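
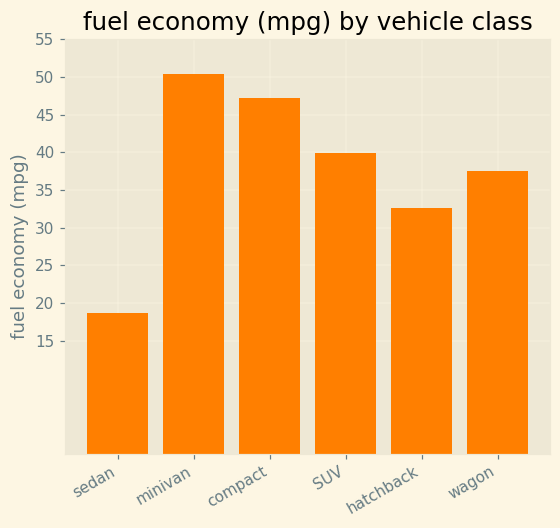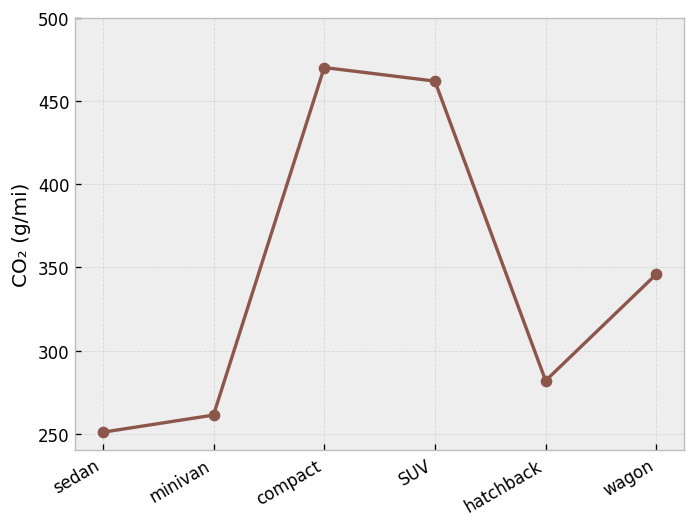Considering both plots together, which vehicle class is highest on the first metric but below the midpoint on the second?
Chart 2 median CO₂ (g/mi) ≈ 300; below-median vehicle classes: sedan, minivan, hatchback. Among those, minivan has the highest fuel economy (mpg) (≈ 50).

minivan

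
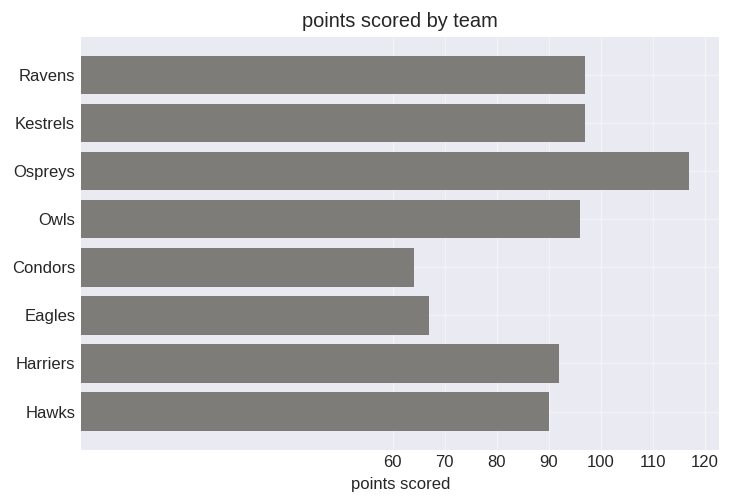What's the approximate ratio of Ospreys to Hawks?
≈ 1.33×

Ospreys ≈ 120, Hawks ≈ 90; 120/90 ≈ 1.33.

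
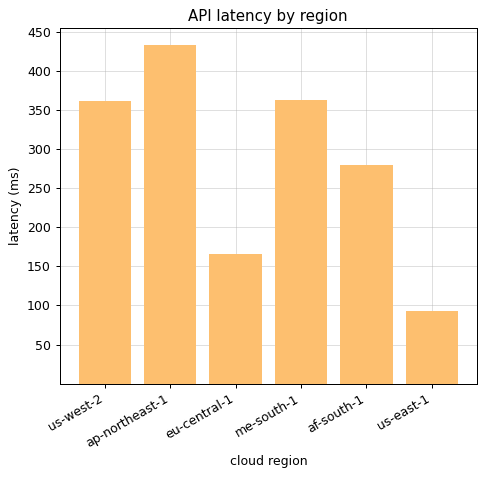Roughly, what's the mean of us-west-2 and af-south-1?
(350 + 300) / 2 ≈ 325.

≈ 325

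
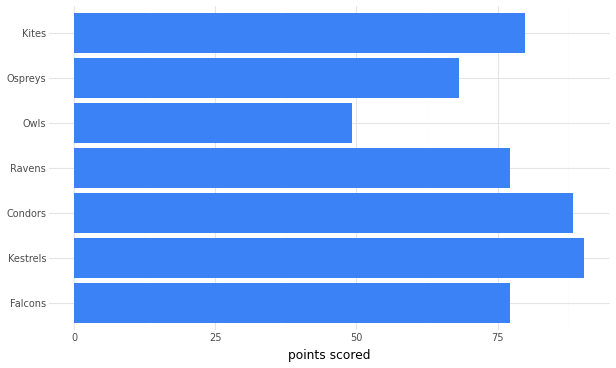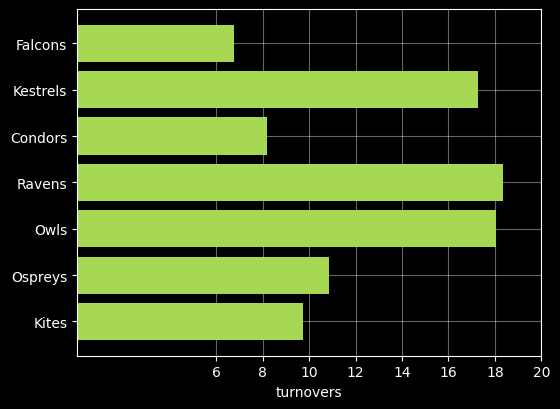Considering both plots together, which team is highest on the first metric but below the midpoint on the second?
Condors

Chart 2 median turnovers ≈ 10; below-median teams: Falcons, Condors, Kites. Among those, Condors has the highest points scored (≈ 90).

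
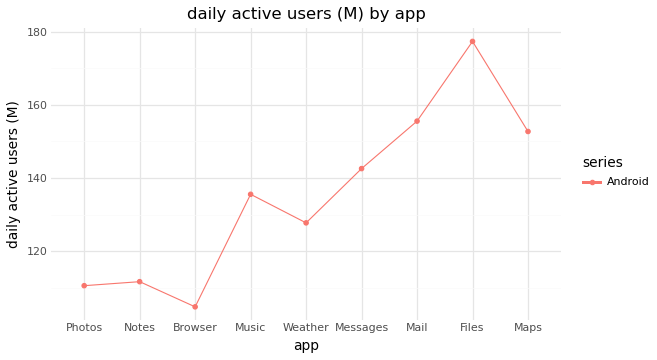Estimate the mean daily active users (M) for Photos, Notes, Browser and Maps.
(110 + 110 + 100 + 150) / 4 ≈ 118.

≈ 118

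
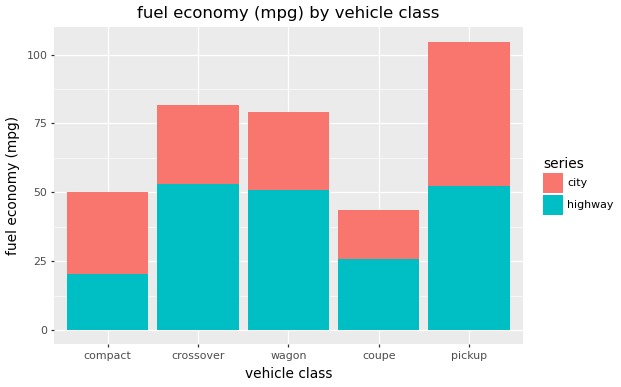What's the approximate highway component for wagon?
highway top ≈ 50, bottom ≈ 0; segment ≈ 50.

≈ 50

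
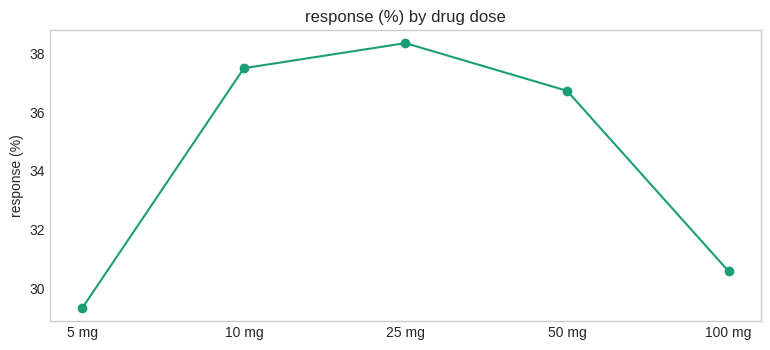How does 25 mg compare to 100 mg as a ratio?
≈ 1.23×

25 mg ≈ 38, 100 mg ≈ 31; 38/31 ≈ 1.23.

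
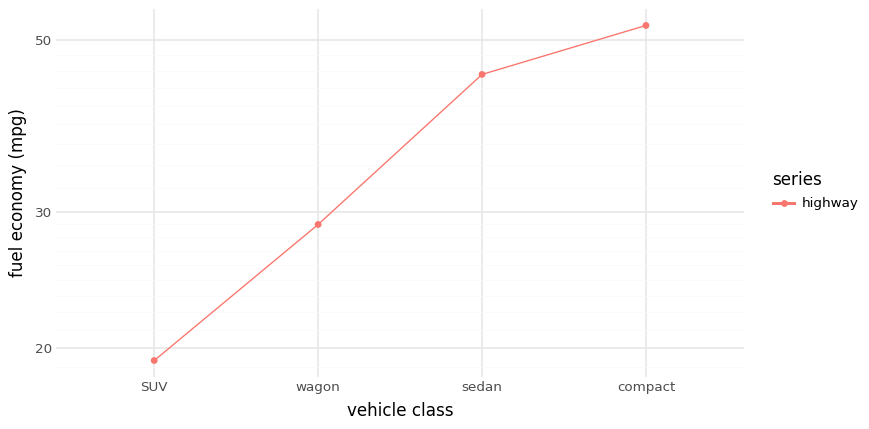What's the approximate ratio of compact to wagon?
compact ≈ 50, wagon ≈ 30; 50/30 ≈ 1.67.

≈ 1.67×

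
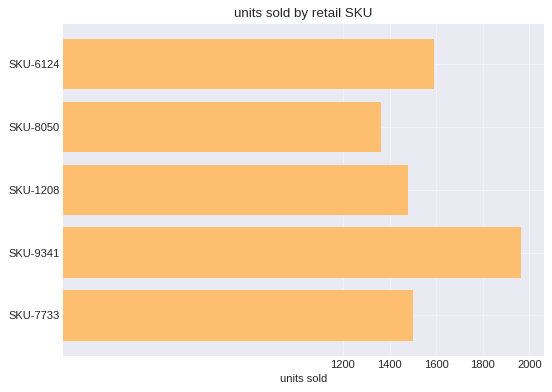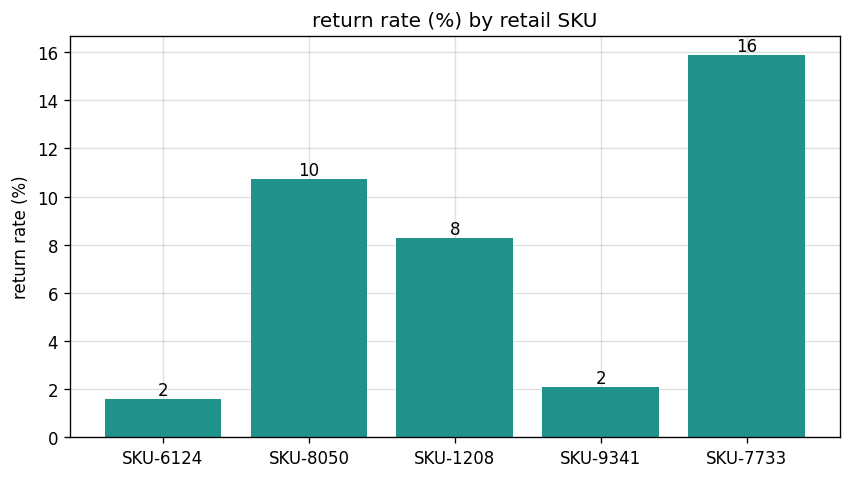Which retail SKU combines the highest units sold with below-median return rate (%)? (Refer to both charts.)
Chart 2 median return rate (%) ≈ 8; below-median retail SKUs: SKU-6124, SKU-9341. Among those, SKU-9341 has the highest units sold (≈ 2000).

SKU-9341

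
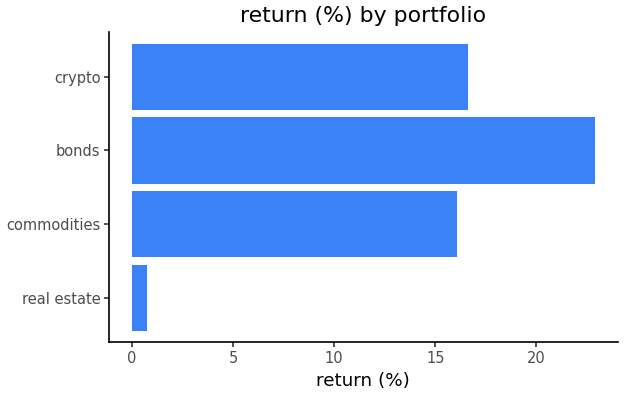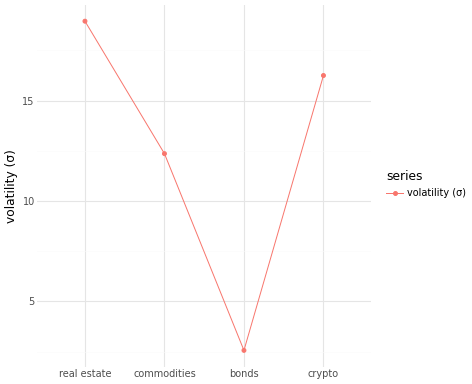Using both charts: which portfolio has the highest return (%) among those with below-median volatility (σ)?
Chart 2 median volatility (σ) ≈ 14; below-median portfolios: commodities, bonds. Among those, bonds has the highest return (%) (≈ 25).

bonds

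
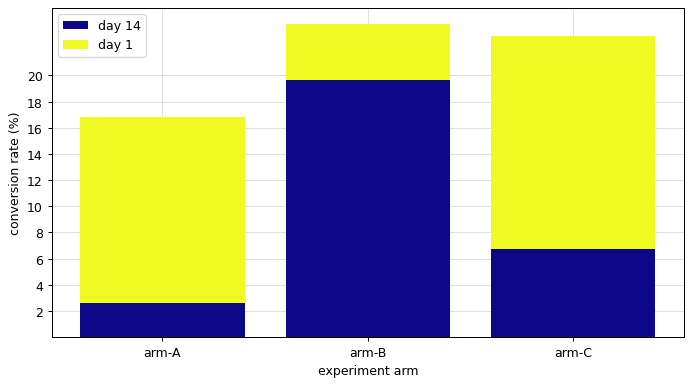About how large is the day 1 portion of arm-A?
≈ 14

day 1 top ≈ 16, bottom ≈ 2; segment ≈ 14.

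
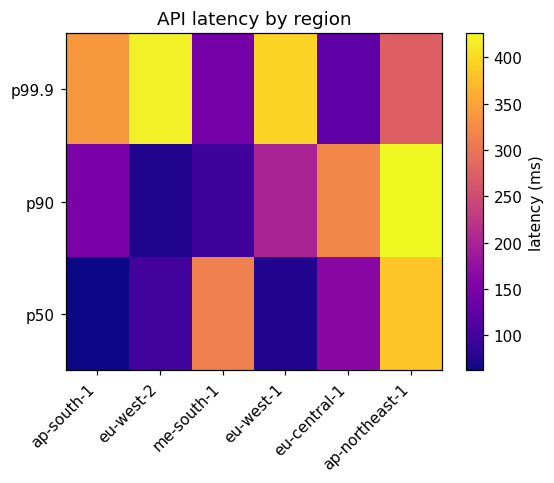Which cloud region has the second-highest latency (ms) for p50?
Top 3 for p50: ap-northeast-1 ≈ 400, me-south-1 ≈ 300, eu-central-1 ≈ 150.

me-south-1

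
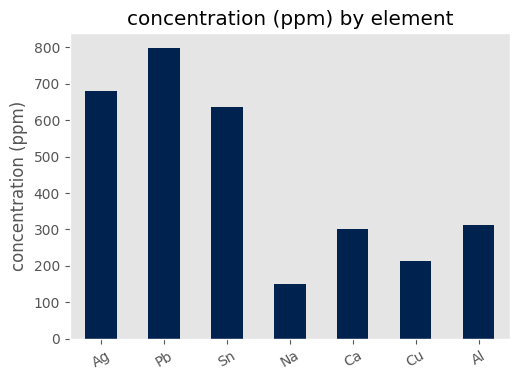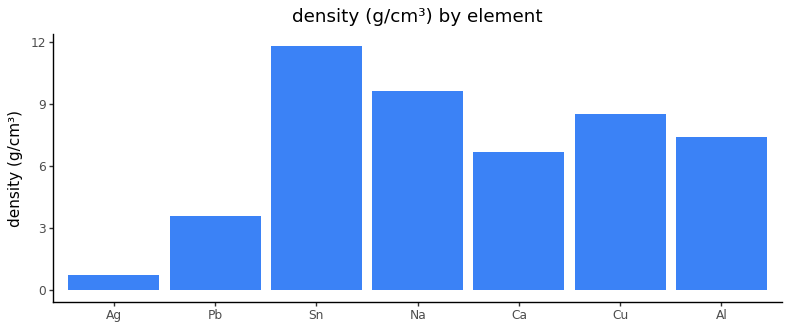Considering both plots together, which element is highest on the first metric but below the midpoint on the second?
Pb

Chart 2 median density (g/cm³) ≈ 8; below-median elements: Ag, Pb, Ca. Among those, Pb has the highest concentration (ppm) (≈ 800).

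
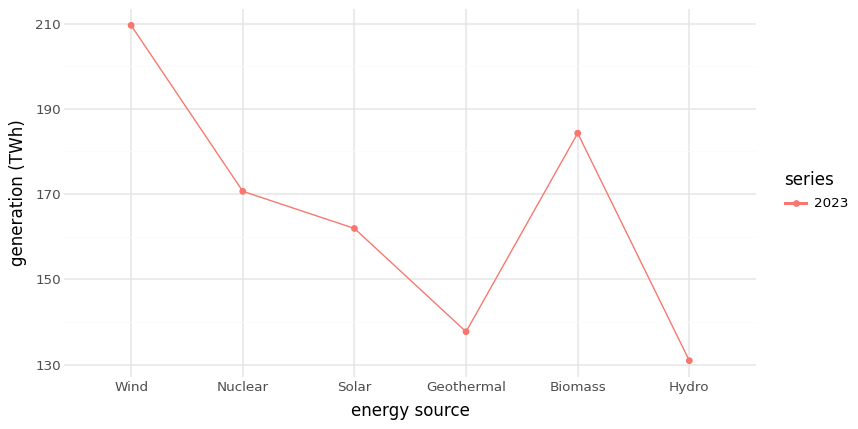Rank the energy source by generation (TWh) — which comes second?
Biomass

Top 3: Wind ≈ 210, Biomass ≈ 180, Nuclear ≈ 170.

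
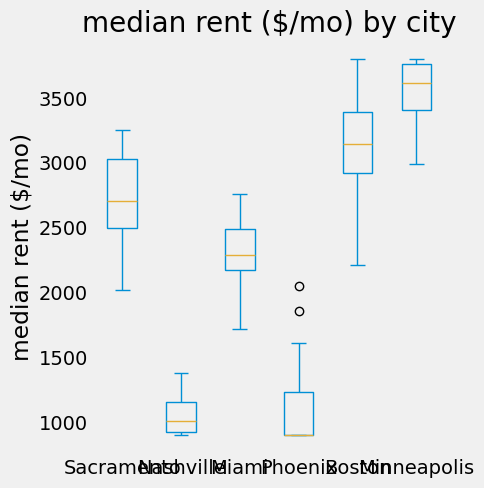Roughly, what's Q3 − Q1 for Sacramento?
Q3 ≈ 3000, Q1 ≈ 2500; IQR ≈ 500.

≈ 500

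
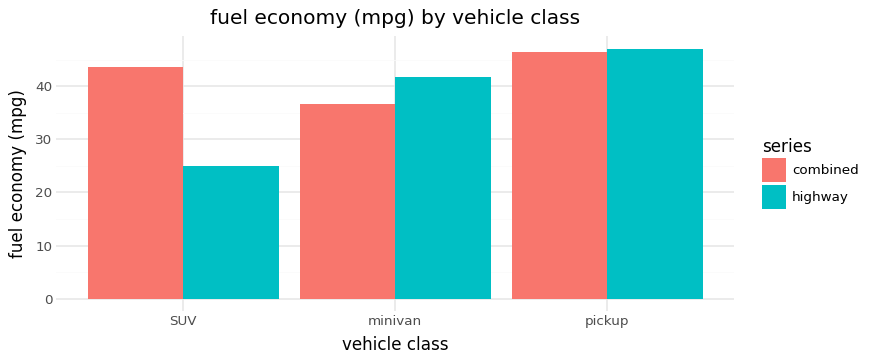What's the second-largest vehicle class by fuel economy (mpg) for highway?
minivan

Top 3 for highway: pickup ≈ 45, minivan ≈ 40, SUV ≈ 25.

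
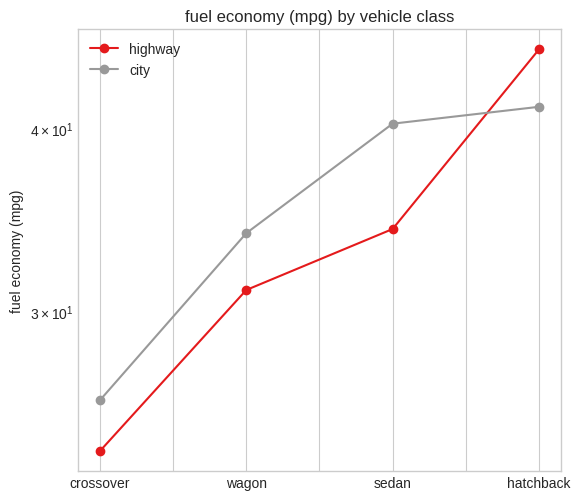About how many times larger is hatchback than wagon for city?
≈ 1.24×

hatchback ≈ 42, wagon ≈ 34; 42/34 ≈ 1.24.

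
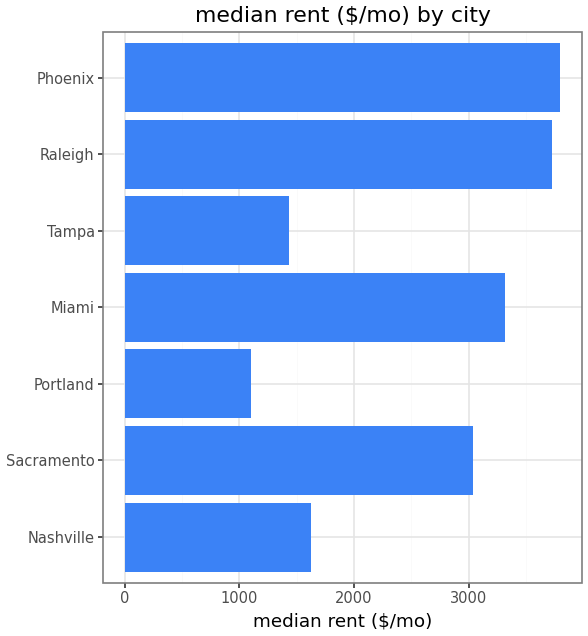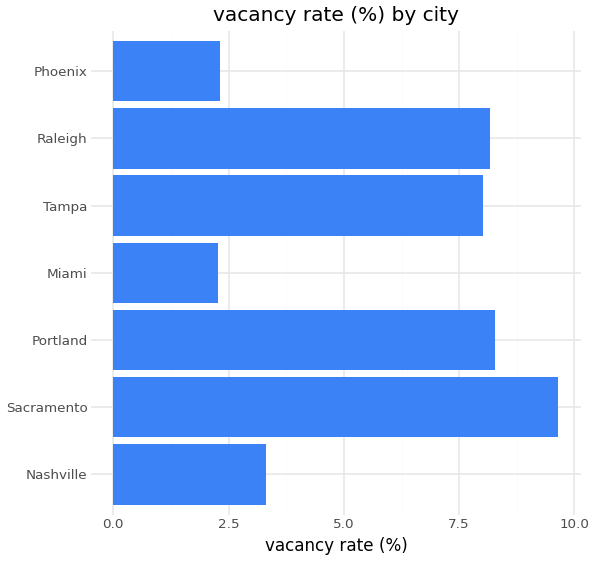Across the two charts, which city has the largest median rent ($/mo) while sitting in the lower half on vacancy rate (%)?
Chart 2 median vacancy rate (%) ≈ 8; below-median cities: Nashville, Miami, Phoenix. Among those, Phoenix has the highest median rent ($/mo) (≈ 4000).

Phoenix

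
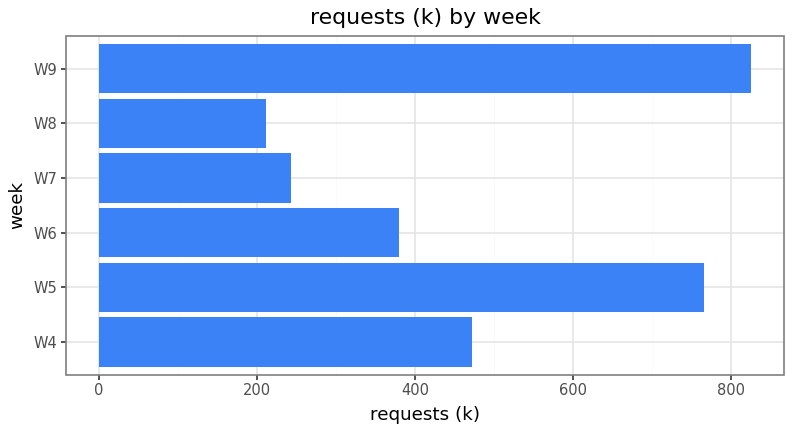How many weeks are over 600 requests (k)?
Above 600: W5, W9.

2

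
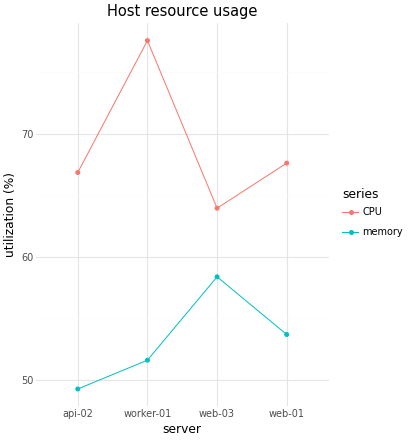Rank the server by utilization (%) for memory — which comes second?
Top 3 for memory: web-03 ≈ 60, web-01 ≈ 55, worker-01 ≈ 50.

web-01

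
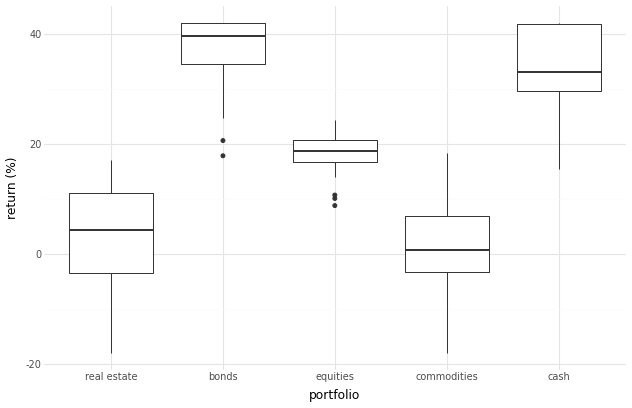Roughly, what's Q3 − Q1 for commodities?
≈ 10

Q3 ≈ 5, Q1 ≈ -5; IQR ≈ 10.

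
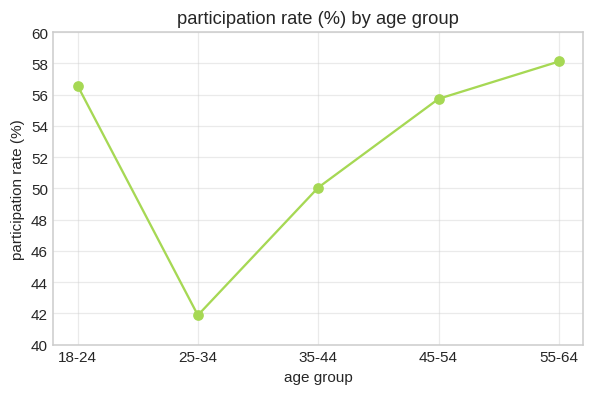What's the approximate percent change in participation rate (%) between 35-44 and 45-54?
≈ +12%

35-44 ≈ 50, 45-54 ≈ 56; (56 − 50) / 50 ≈ +12%.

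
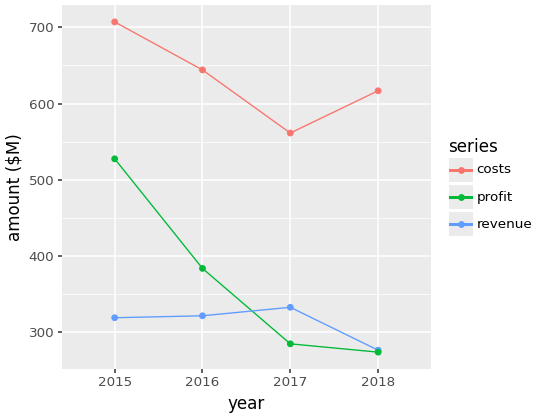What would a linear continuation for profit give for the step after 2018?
≈ 175

Last three: 400, 300, 250 → slope ≈ -75/step → next ≈ 175.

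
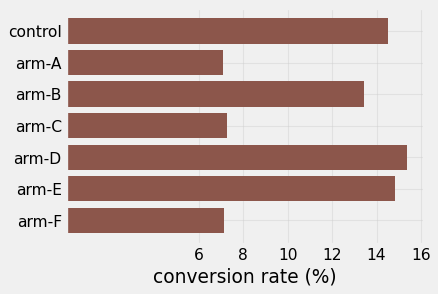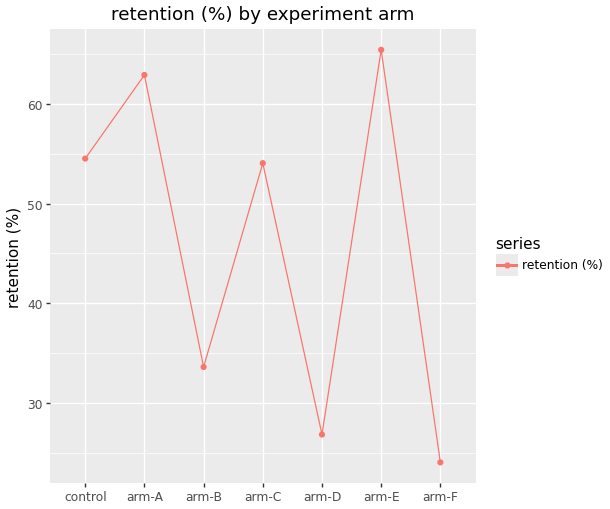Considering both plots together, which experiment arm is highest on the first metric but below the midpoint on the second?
Chart 2 median retention (%) ≈ 50; below-median experiment arms: arm-B, arm-D, arm-F. Among those, arm-D has the highest conversion rate (%) (≈ 16).

arm-D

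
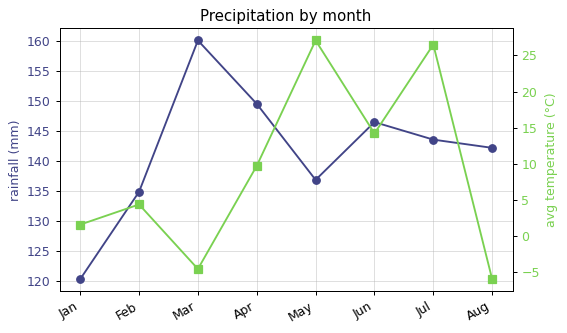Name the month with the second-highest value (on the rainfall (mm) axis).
Apr

Top 3 (on the rainfall (mm) axis): Mar ≈ 160, Apr ≈ 150, Jun ≈ 145.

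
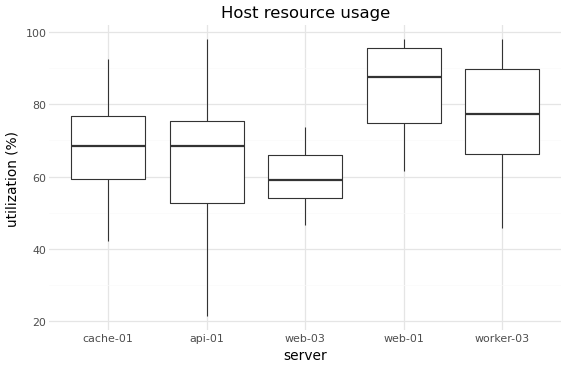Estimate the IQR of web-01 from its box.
≈ 22

Q3 ≈ 96, Q1 ≈ 74; IQR ≈ 22.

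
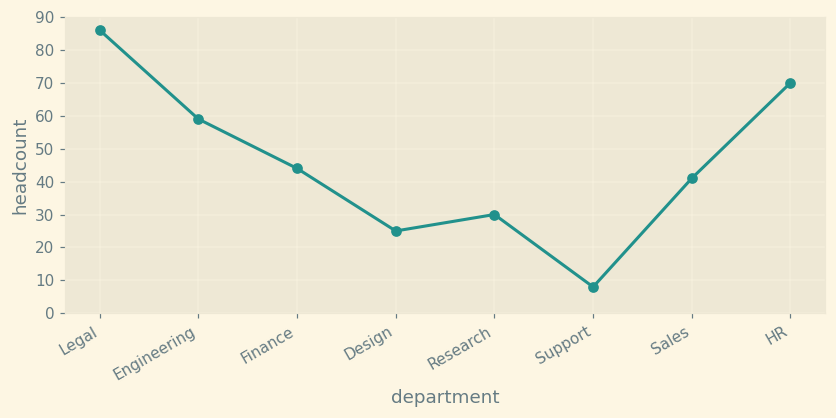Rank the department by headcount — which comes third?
Top 4: Legal ≈ 90, HR ≈ 70, Engineering ≈ 60, Finance ≈ 40.

Engineering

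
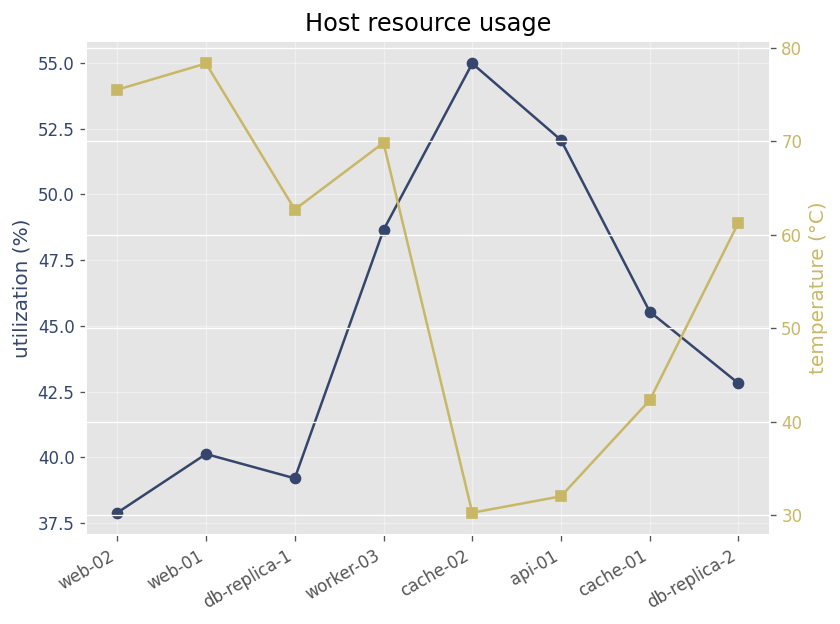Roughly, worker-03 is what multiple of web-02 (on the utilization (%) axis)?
≈ 1.26×

worker-03 ≈ 48, web-02 ≈ 38; 48/38 ≈ 1.26.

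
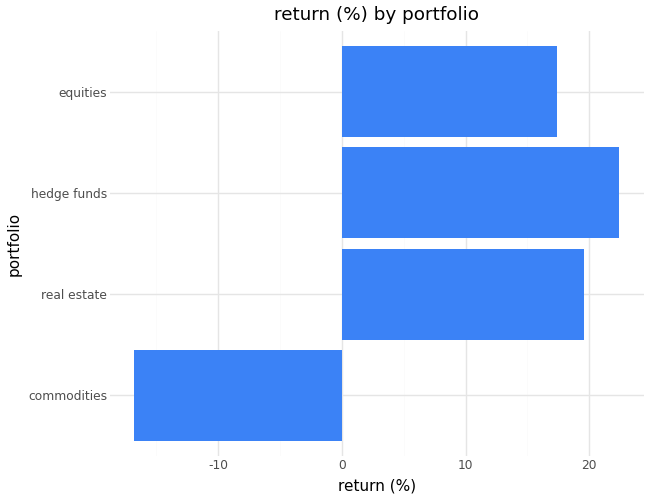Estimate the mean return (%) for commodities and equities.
≈ 0

(-15 + 15) / 2 ≈ 0.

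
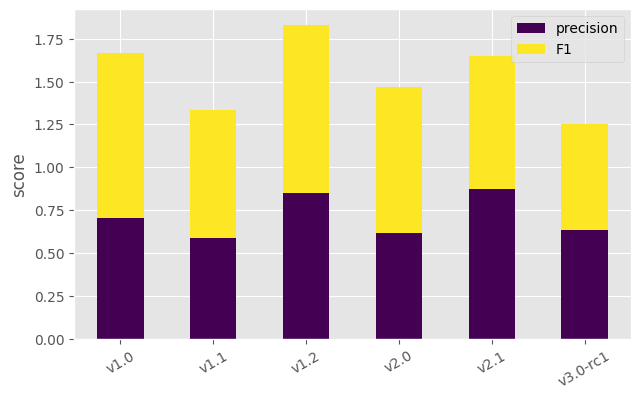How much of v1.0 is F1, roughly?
≈ 0.8

F1 top ≈ 1.6, bottom ≈ 0.8; segment ≈ 0.8.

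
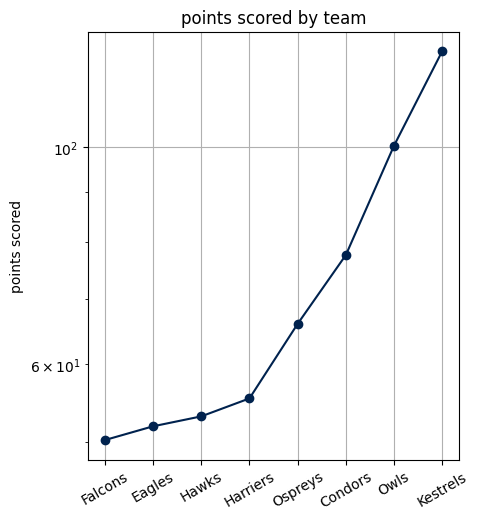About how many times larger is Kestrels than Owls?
≈ 1.3×

Kestrels ≈ 130, Owls ≈ 100; 130/100 ≈ 1.3.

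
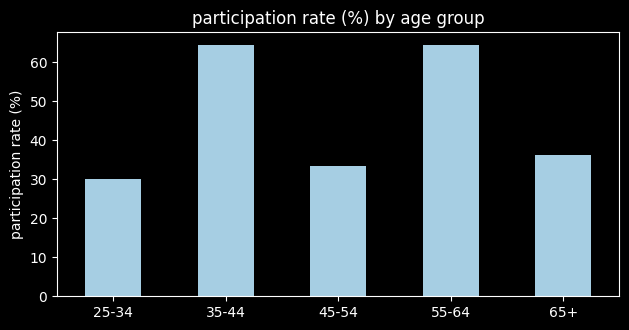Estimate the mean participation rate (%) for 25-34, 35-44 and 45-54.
(30 + 60 + 30) / 3 ≈ 40.

≈ 40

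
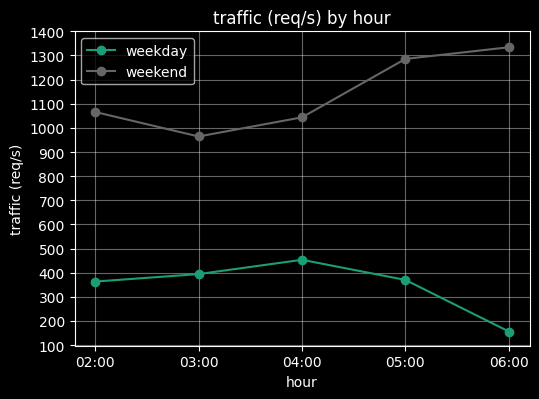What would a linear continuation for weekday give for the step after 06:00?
≈ 50

Last three: 500, 400, 200 → slope ≈ -150/step → next ≈ 50.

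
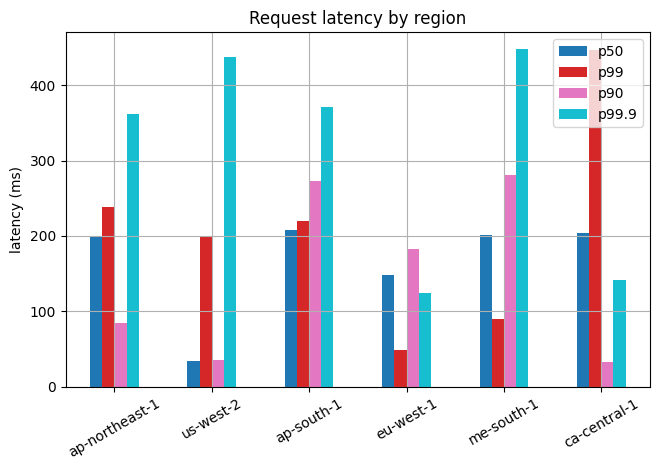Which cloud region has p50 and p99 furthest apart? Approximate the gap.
ca-central-1: p50 ≈ 200, p99 ≈ 450 → gap ≈ 250. Next-largest (us-west-2) is only ≈ 150.

ca-central-1, ≈ 250 ms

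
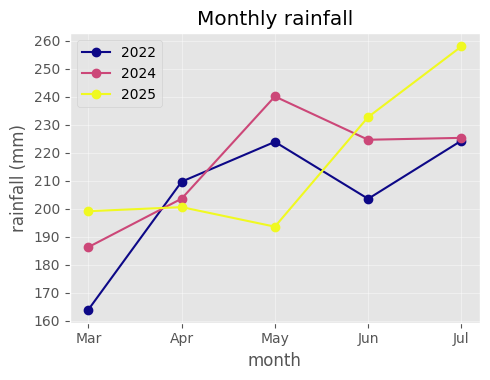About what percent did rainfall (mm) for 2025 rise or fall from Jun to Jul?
Jun ≈ 230, Jul ≈ 260; (260 − 230) / 230 ≈ +13%.

≈ +13%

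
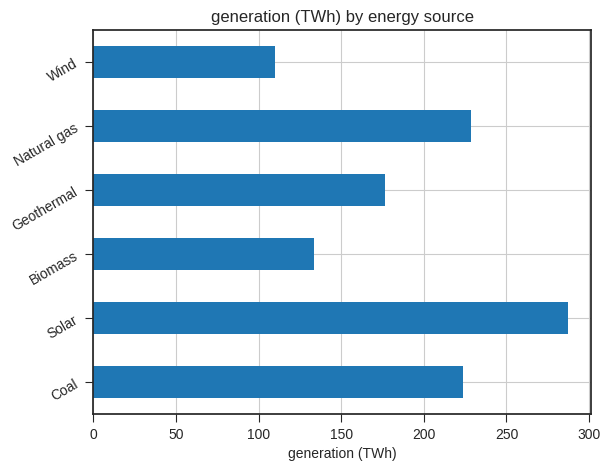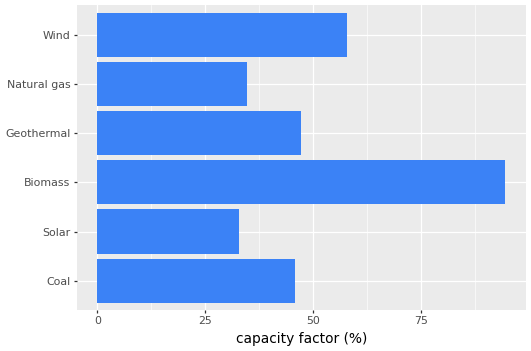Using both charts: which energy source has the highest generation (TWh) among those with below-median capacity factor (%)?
Chart 2 median capacity factor (%) ≈ 50; below-median energy sources: Coal, Solar, Natural gas. Among those, Solar has the highest generation (TWh) (≈ 300).

Solar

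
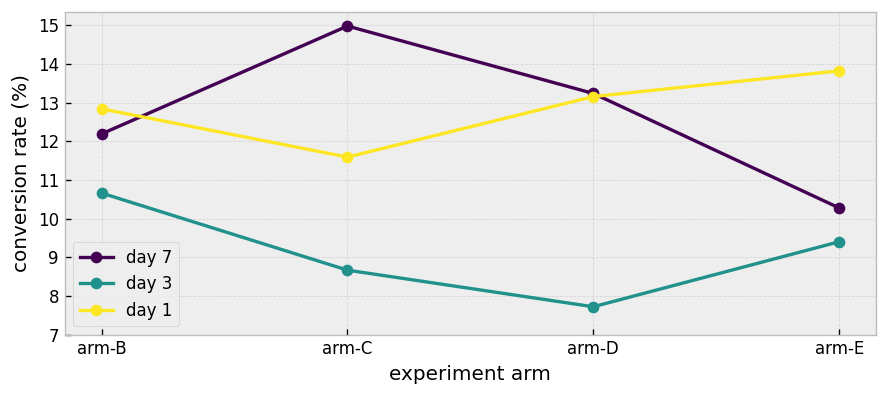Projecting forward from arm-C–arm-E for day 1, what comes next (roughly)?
Last three: 12, 13, 14 → slope ≈ 1/step → next ≈ 15.

≈ 15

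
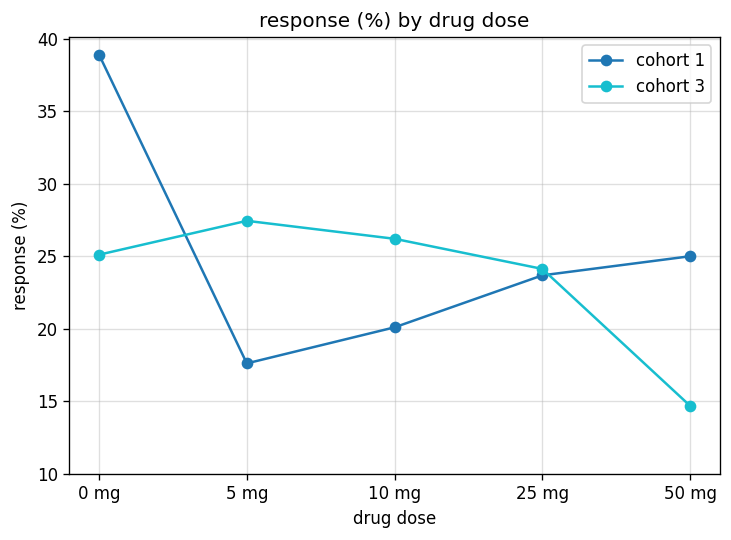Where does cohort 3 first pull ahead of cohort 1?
0 mg: cohort 3 ≈ 25 vs cohort 1 ≈ 40 (not yet); 5 mg: cohort 3 ≈ 25 vs cohort 1 ≈ 20 (first crossover).

5 mg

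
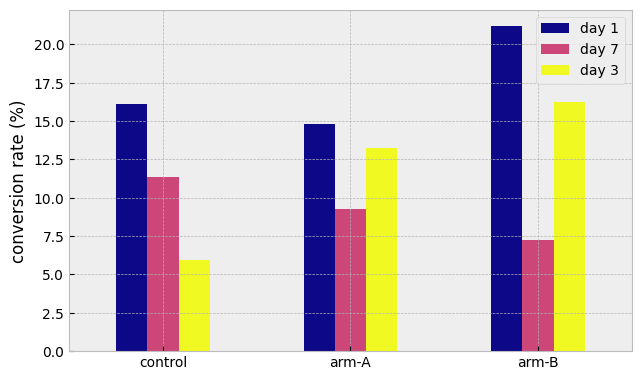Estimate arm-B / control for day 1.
arm-B ≈ 22, control ≈ 16; 22/16 ≈ 1.38.

≈ 1.38×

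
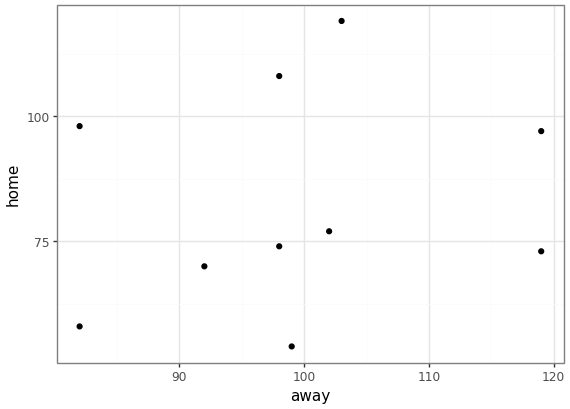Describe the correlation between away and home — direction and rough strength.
no clear correlation

Points are roughly uncorrelated; weak (|r| ≈ 0.2).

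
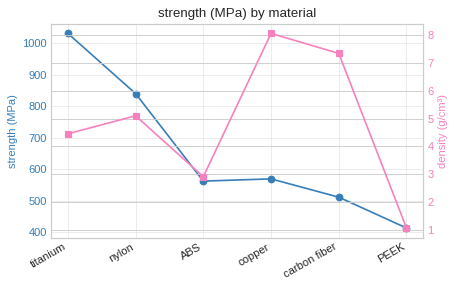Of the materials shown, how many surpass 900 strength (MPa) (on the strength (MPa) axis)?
1

Above 900: titanium.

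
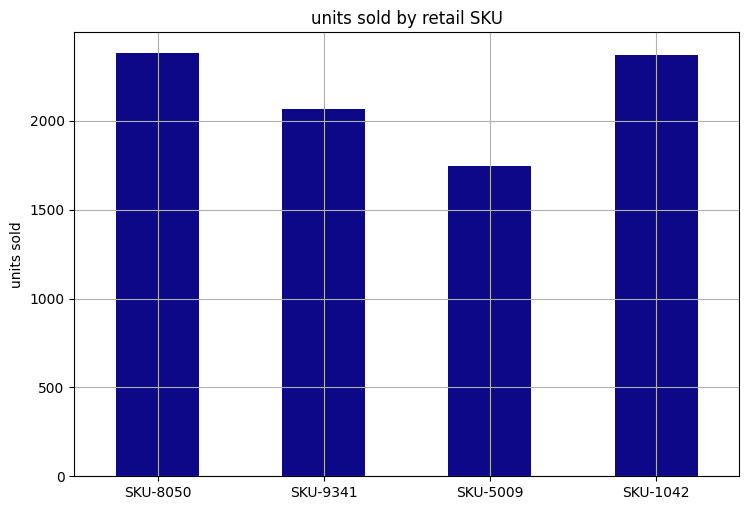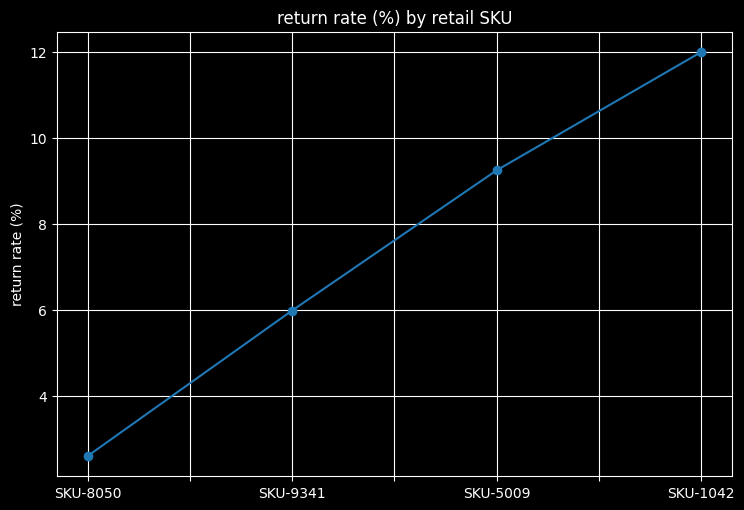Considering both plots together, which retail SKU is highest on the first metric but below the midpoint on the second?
Chart 2 median return rate (%) ≈ 8; below-median retail SKUs: SKU-8050, SKU-9341. Among those, SKU-8050 has the highest units sold (≈ 2500).

SKU-8050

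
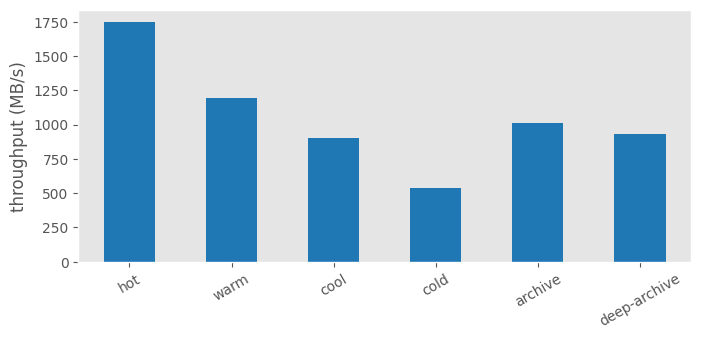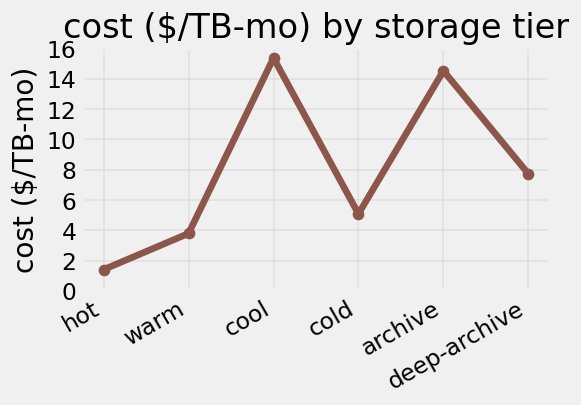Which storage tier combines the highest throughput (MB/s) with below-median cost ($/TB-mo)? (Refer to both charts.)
Chart 2 median cost ($/TB-mo) ≈ 6; below-median storage tiers: hot, warm, cold. Among those, hot has the highest throughput (MB/s) (≈ 1800).

hot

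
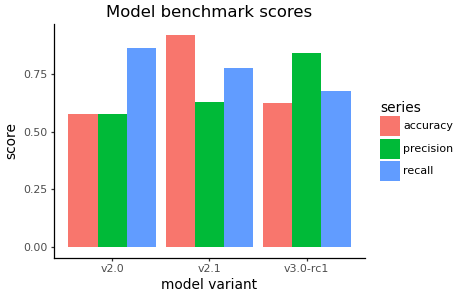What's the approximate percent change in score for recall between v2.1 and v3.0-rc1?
≈ -12.5%

v2.1 ≈ 0.8, v3.0-rc1 ≈ 0.7; (0.7 − 0.8) / 0.8 ≈ -12.5%.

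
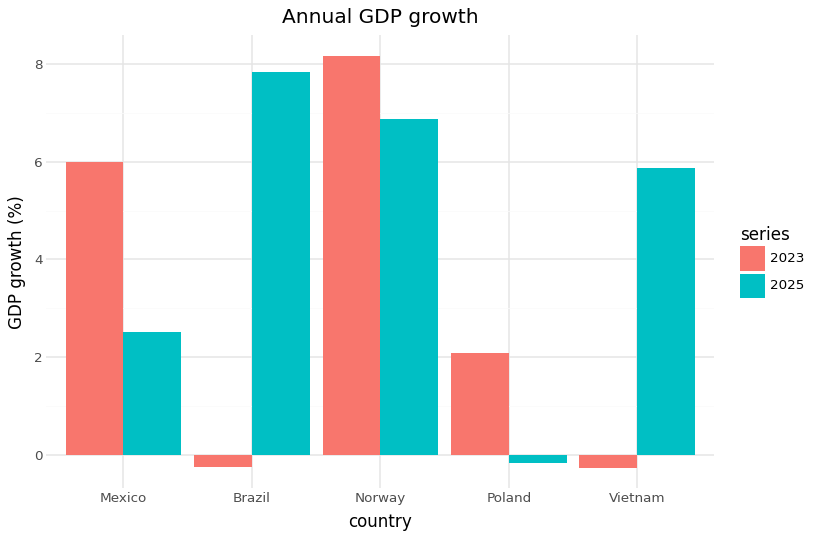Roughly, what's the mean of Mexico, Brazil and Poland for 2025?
(3 + 8 + 0) / 3 ≈ 4.

≈ 4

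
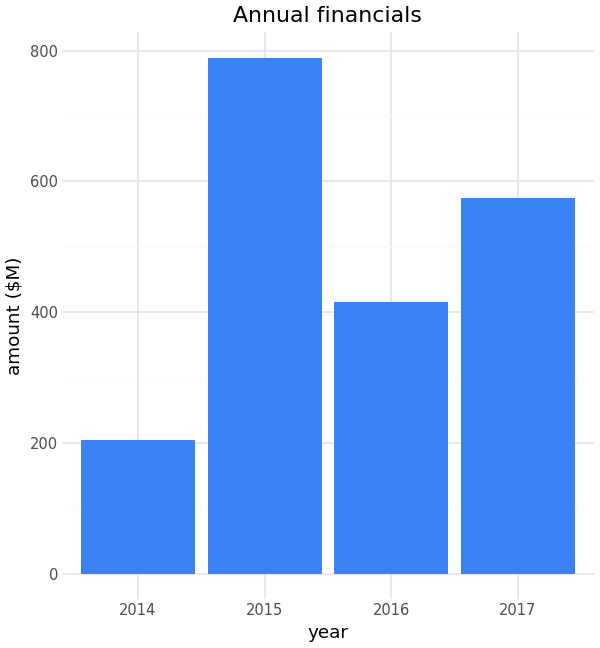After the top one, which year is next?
Top 3: 2015 ≈ 800, 2017 ≈ 600, 2016 ≈ 400.

2017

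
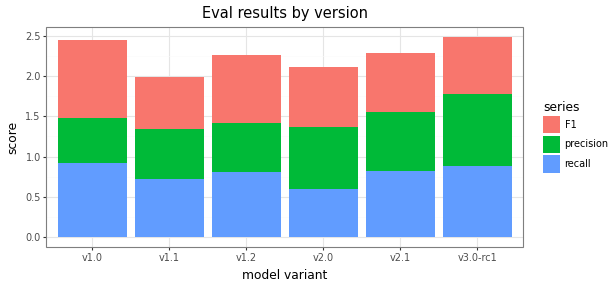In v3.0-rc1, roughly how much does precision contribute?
≈ 1.0

precision top ≈ 2.0, bottom ≈ 1.0; segment ≈ 1.0.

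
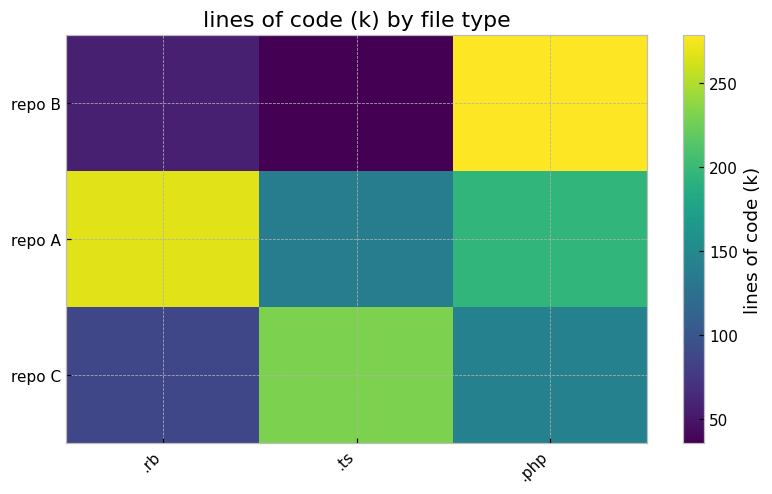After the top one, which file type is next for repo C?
.php

Top 3 for repo C: .ts ≈ 225, .php ≈ 150, .rb ≈ 75.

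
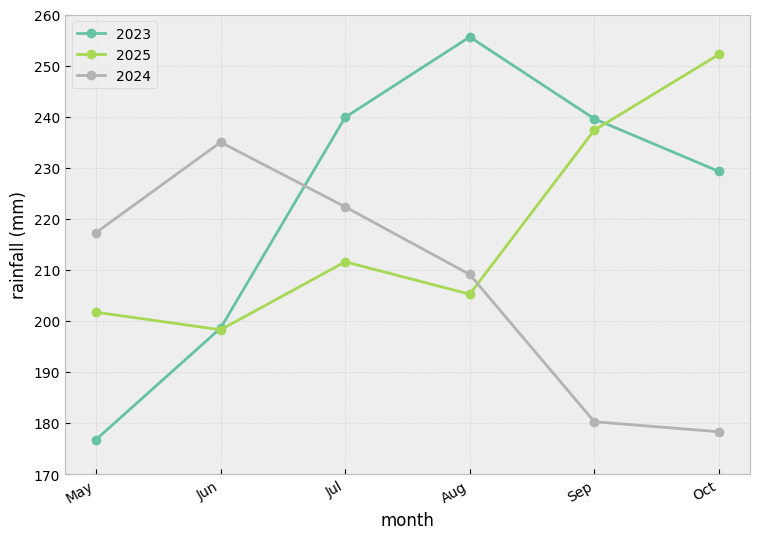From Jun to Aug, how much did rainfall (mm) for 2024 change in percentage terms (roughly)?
Jun ≈ 230, Aug ≈ 210; (210 − 230) / 230 ≈ -8.7%.

≈ -8.7%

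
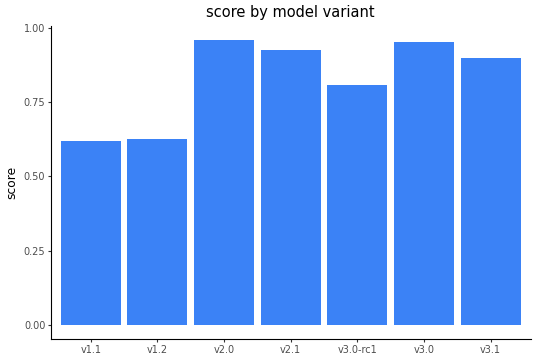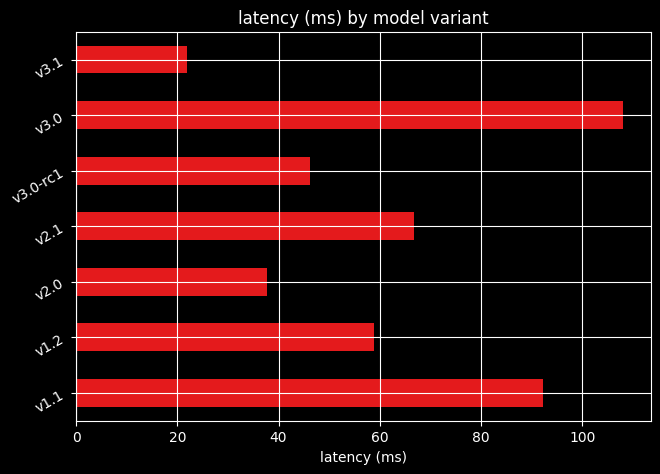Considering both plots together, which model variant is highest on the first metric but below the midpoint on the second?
Chart 2 median latency (ms) ≈ 60; below-median model variants: v2.0, v3.0-rc1, v3.1. Among those, v2.0 has the highest score (≈ 1).

v2.0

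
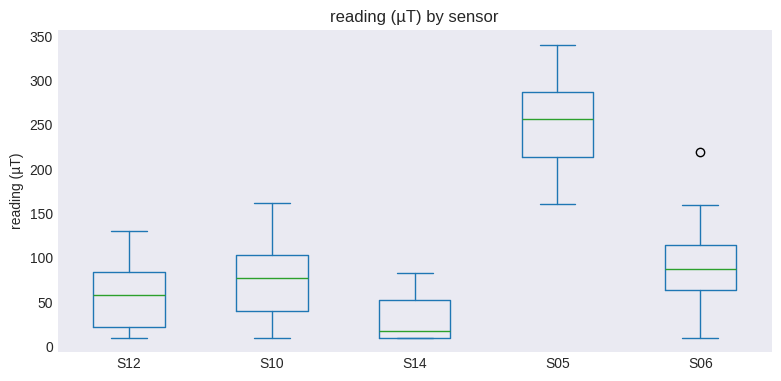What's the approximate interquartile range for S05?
≈ 60

Q3 ≈ 280, Q1 ≈ 220; IQR ≈ 60.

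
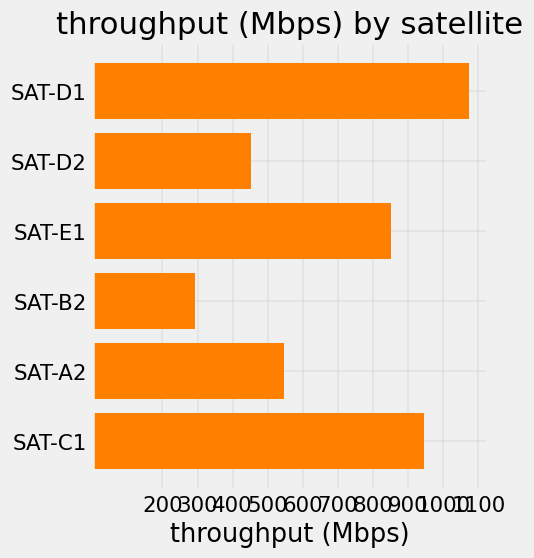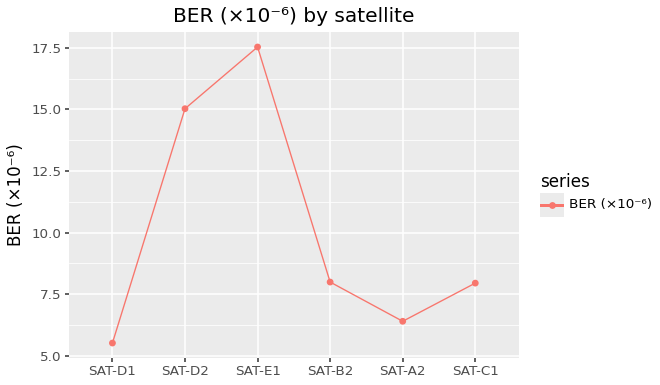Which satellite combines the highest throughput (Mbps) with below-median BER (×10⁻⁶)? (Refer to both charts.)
SAT-D1

Chart 2 median BER (×10⁻⁶) ≈ 8; below-median satellites: SAT-D1, SAT-A2, SAT-C1. Among those, SAT-D1 has the highest throughput (Mbps) (≈ 1100).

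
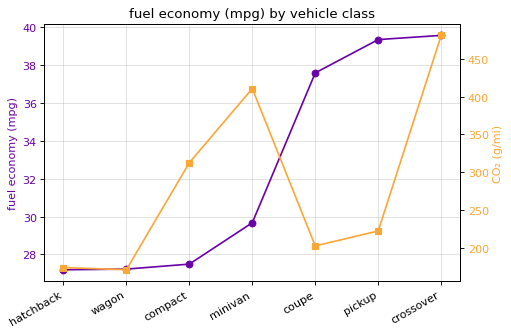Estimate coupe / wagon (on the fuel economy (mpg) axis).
≈ 1.36×

coupe ≈ 38, wagon ≈ 28; 38/28 ≈ 1.36.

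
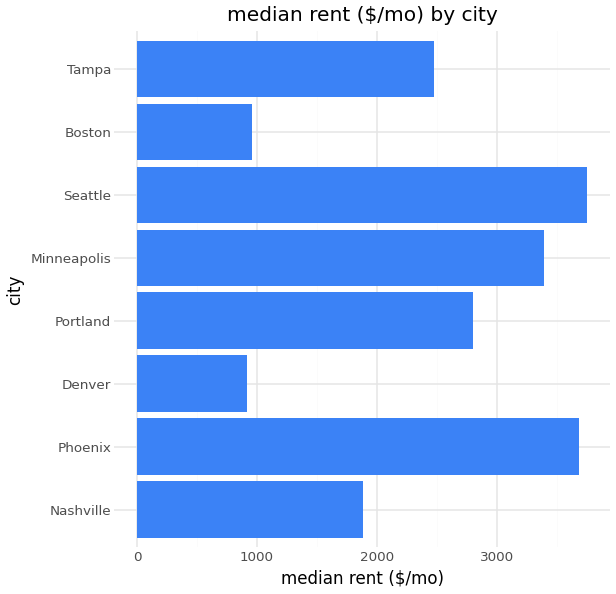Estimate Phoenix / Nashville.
Phoenix ≈ 3500, Nashville ≈ 2000; 3500/2000 ≈ 1.75.

≈ 1.75×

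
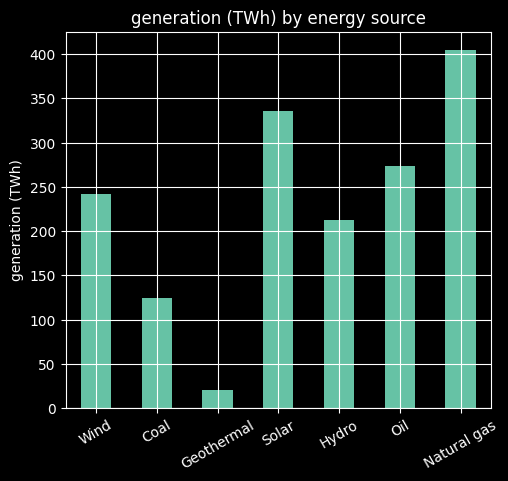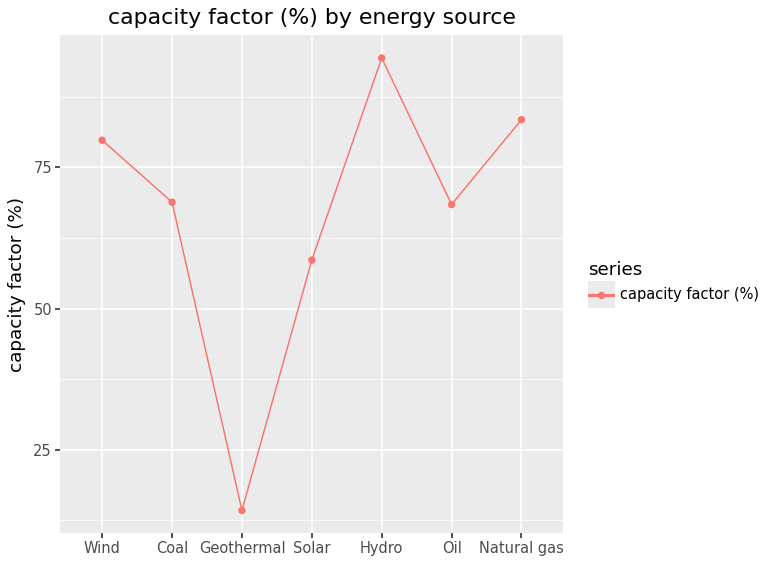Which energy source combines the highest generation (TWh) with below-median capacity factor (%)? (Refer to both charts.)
Solar

Chart 2 median capacity factor (%) ≈ 70; below-median energy sources: Geothermal, Solar, Oil. Among those, Solar has the highest generation (TWh) (≈ 350).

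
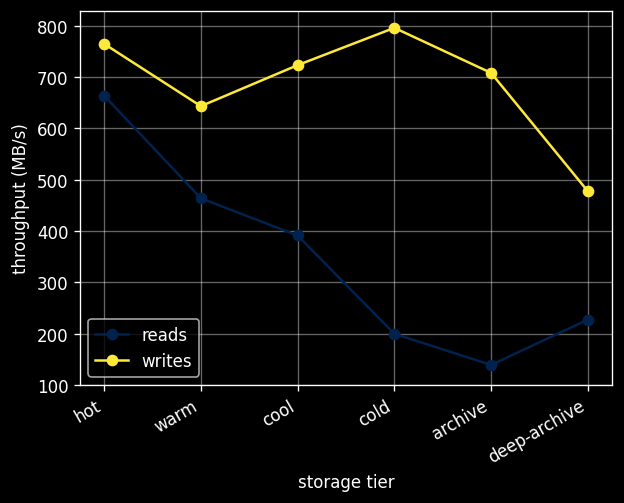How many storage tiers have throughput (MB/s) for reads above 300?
Above 300: hot, warm, cool.

3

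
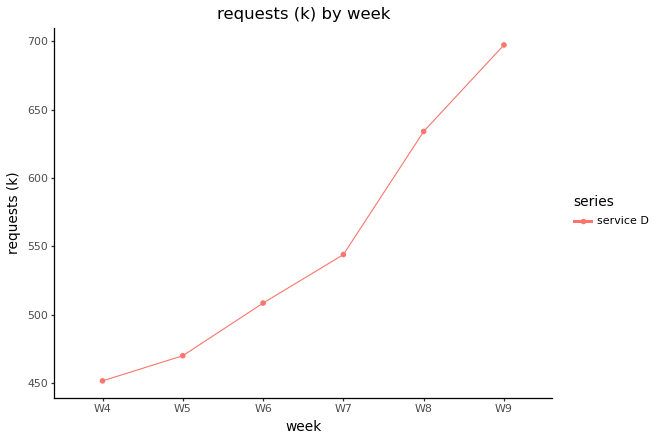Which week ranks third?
Top 4: W9 ≈ 700, W8 ≈ 625, W7 ≈ 550, W6 ≈ 500.

W7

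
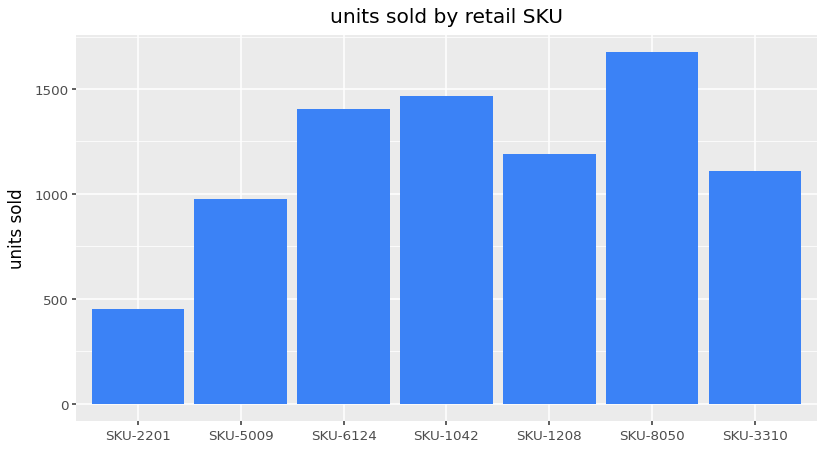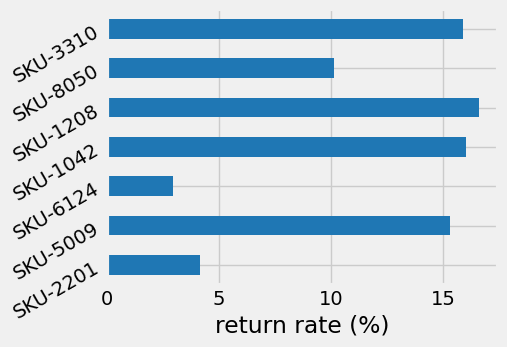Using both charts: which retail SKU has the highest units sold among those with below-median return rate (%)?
Chart 2 median return rate (%) ≈ 16; below-median retail SKUs: SKU-2201, SKU-6124, SKU-8050. Among those, SKU-8050 has the highest units sold (≈ 1600).

SKU-8050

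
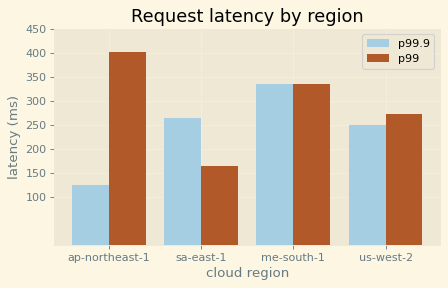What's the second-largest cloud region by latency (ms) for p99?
Top 3 for p99: ap-northeast-1 ≈ 400, me-south-1 ≈ 350, us-west-2 ≈ 250.

me-south-1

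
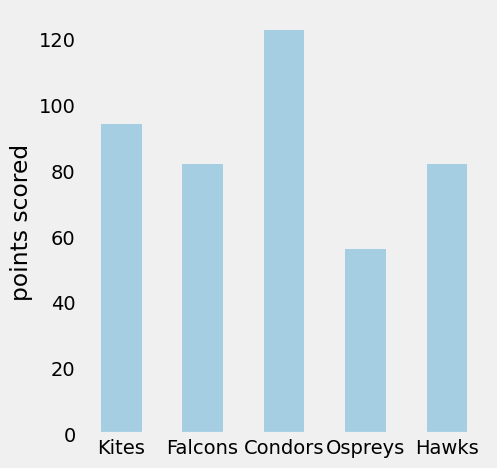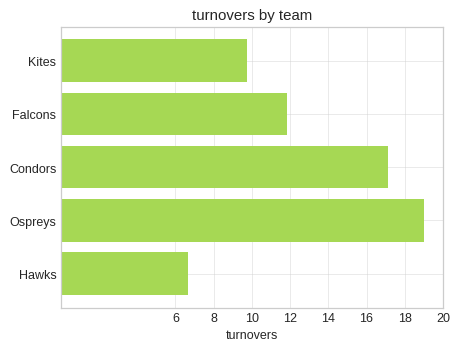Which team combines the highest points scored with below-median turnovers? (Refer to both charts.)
Kites

Chart 2 median turnovers ≈ 12; below-median teams: Kites, Hawks. Among those, Kites has the highest points scored (≈ 100).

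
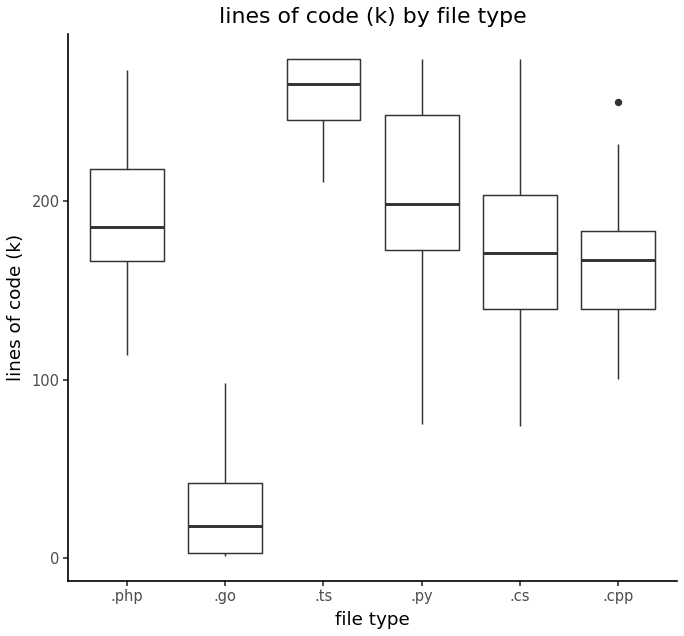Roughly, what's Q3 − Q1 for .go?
≈ 40

Q3 ≈ 40, Q1 ≈ 0; IQR ≈ 40.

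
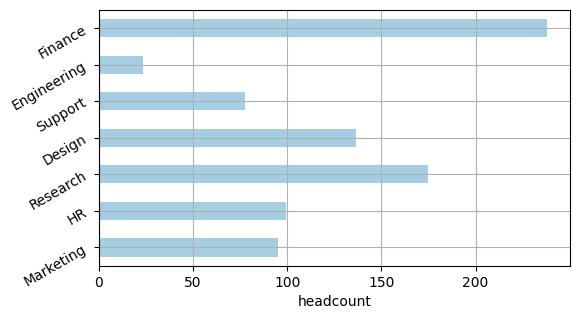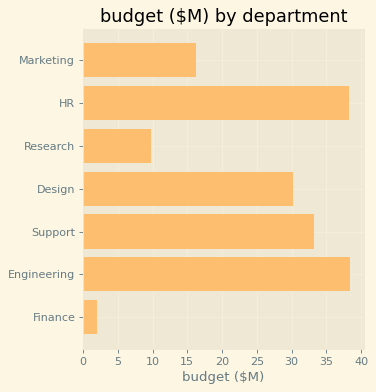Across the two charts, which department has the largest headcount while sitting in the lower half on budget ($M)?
Chart 2 median budget ($M) ≈ 30; below-median departments: Marketing, Research, Finance. Among those, Finance has the highest headcount (≈ 250).

Finance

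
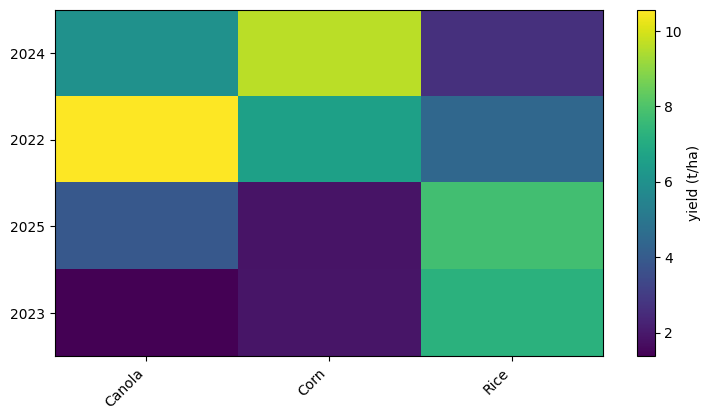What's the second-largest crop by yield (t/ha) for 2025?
Canola

Top 3 for 2025: Rice ≈ 8, Canola ≈ 4, Corn ≈ 2.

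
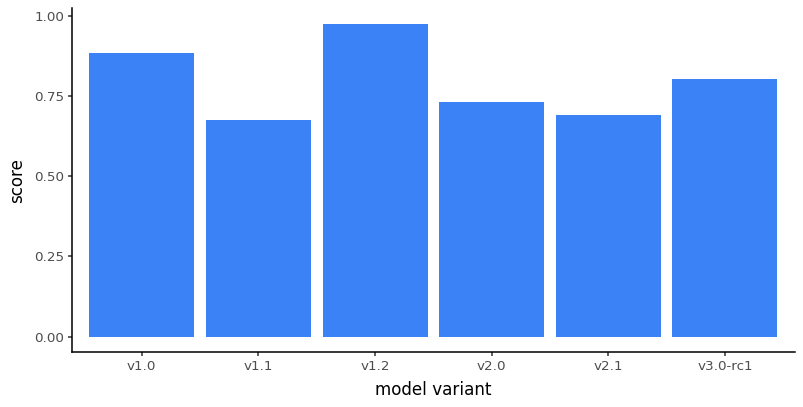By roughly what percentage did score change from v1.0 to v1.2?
v1.0 ≈ 0.9, v1.2 ≈ 1.0; (1.0 − 0.9) / 0.9 ≈ +11.1%.

≈ +11.1%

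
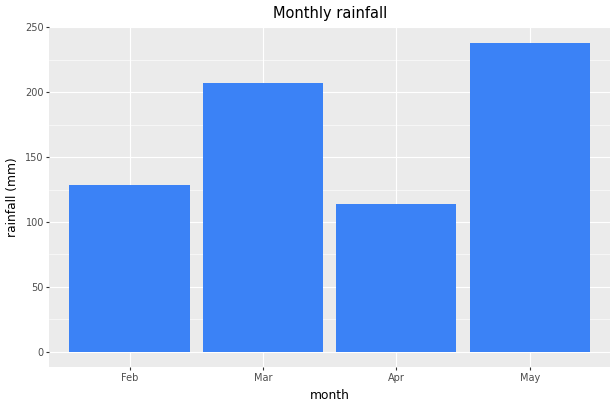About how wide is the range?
≈ 120

Max May ≈ 240, min Apr ≈ 120; range ≈ 120.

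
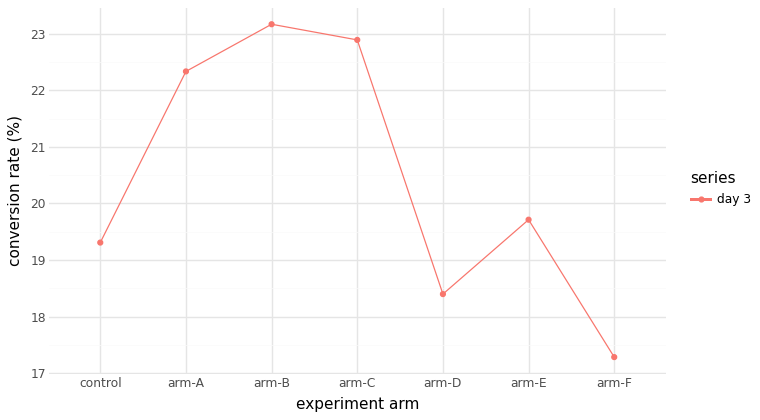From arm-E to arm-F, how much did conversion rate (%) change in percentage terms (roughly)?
arm-E ≈ 19.5, arm-F ≈ 17.5; (17.5 − 19.5) / 19.5 ≈ -10.3%.

≈ -10.3%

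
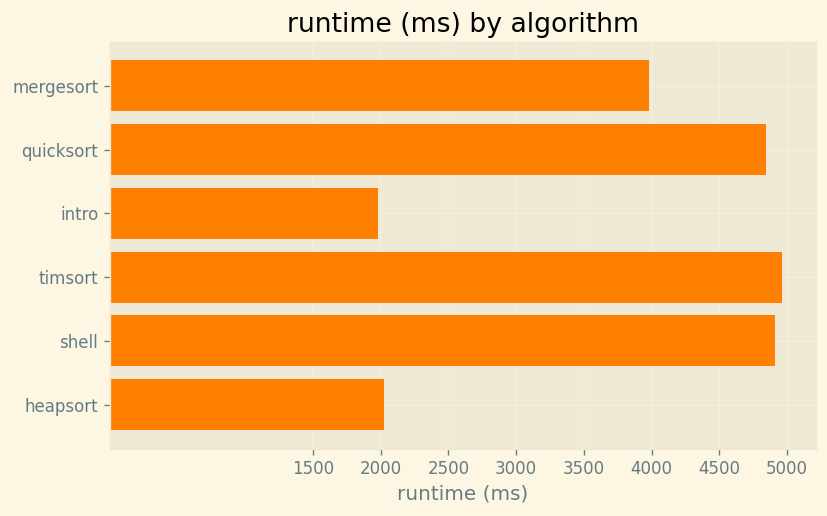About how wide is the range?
Max timsort ≈ 5000, min intro ≈ 2000; range ≈ 3000.

≈ 3000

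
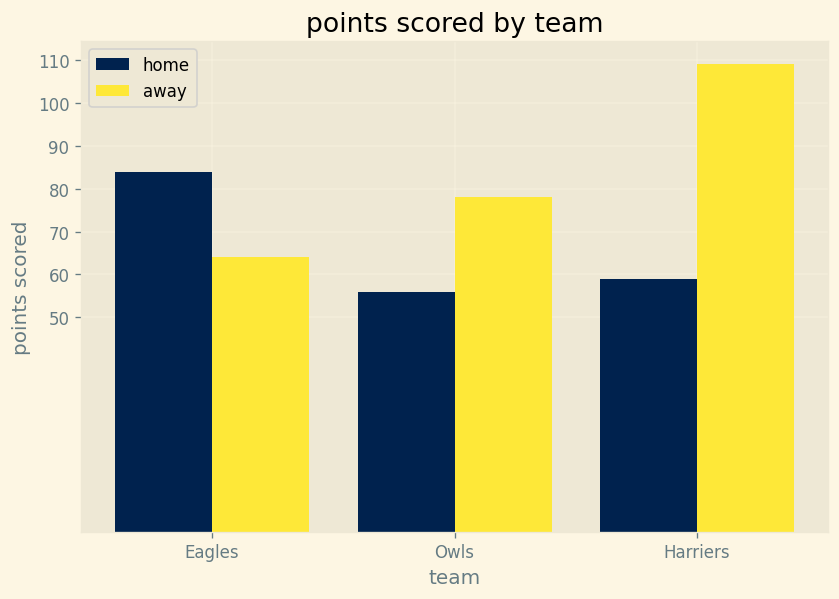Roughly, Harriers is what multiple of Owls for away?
≈ 1.38×

Harriers ≈ 110, Owls ≈ 80; 110/80 ≈ 1.38.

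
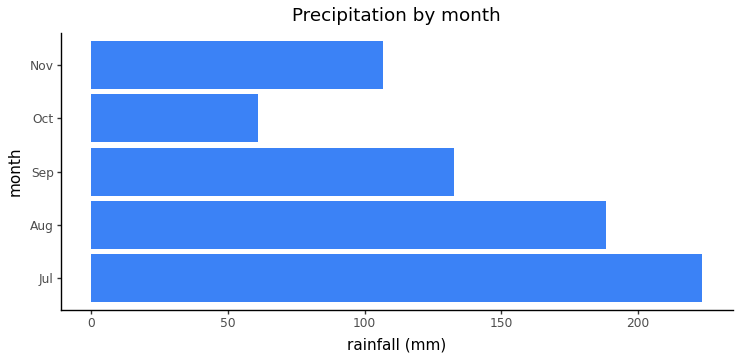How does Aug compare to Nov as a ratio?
≈ 1.8×

Aug ≈ 180, Nov ≈ 100; 180/100 ≈ 1.8.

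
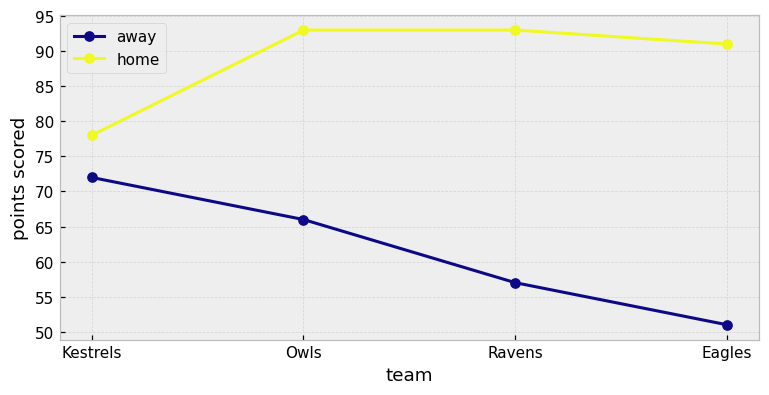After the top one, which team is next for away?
Owls

Top 3 for away: Kestrels ≈ 70, Owls ≈ 65, Ravens ≈ 55.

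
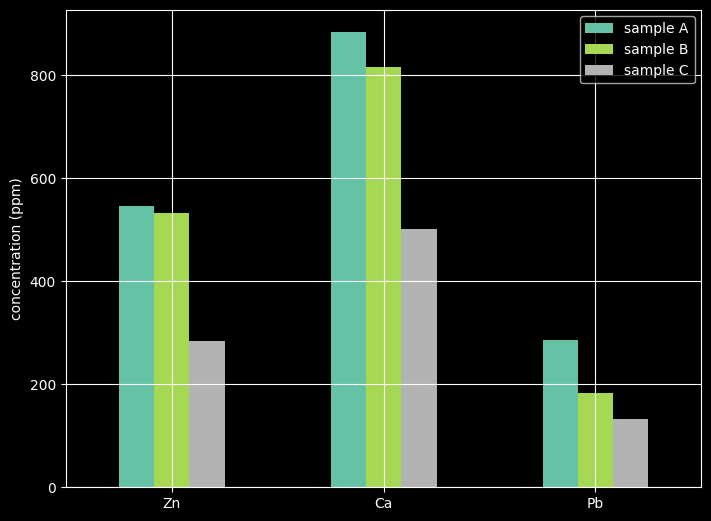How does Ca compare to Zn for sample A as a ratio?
Ca ≈ 900, Zn ≈ 500; 900/500 ≈ 1.8.

≈ 1.8×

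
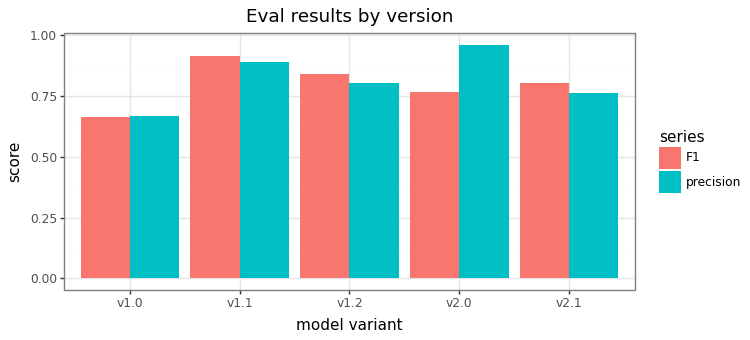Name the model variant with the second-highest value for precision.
v1.1

Top 3 for precision: v2.0 ≈ 1.0, v1.1 ≈ 0.9, v1.2 ≈ 0.8.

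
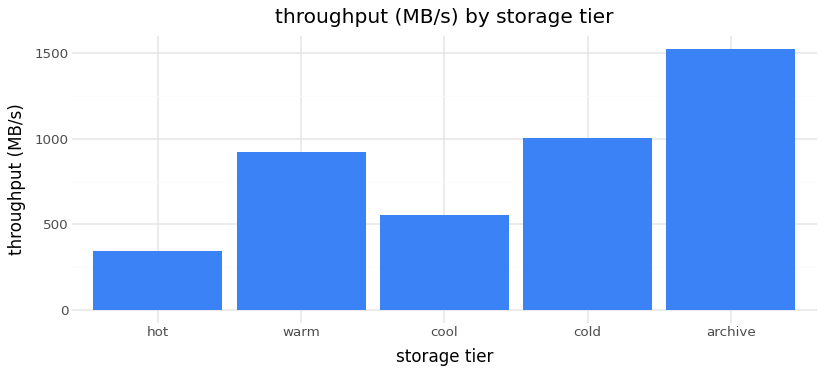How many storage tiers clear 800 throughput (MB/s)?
Above 800: warm, cold, archive.

3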